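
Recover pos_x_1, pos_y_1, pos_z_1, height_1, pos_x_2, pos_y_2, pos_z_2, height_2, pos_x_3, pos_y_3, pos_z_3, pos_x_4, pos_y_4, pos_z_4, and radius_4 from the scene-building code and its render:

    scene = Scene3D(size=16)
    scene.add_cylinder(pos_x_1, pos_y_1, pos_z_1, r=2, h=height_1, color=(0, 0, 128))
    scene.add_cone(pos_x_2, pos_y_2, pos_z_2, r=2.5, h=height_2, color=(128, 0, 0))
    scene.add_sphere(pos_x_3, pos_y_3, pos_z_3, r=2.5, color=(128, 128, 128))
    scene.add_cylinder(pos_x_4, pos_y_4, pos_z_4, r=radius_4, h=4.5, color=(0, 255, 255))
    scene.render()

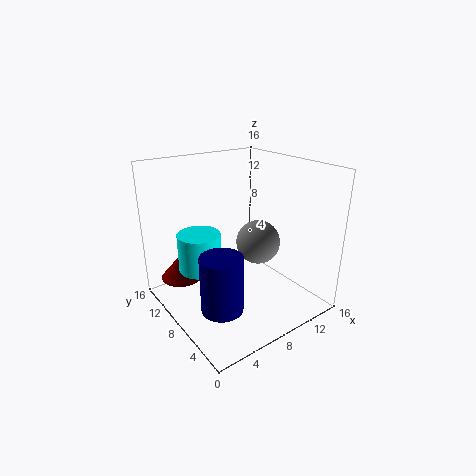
pos_x_1 = 2.5
pos_y_1 = 3
pos_z_1 = 4
height_1 = 5.5
pos_x_2 = 3.5
pos_y_2 = 13.5
pos_z_2 = 2
height_2 = 3
pos_x_3 = 10.5
pos_y_3 = 7.5
pos_z_3 = 7
pos_x_4 = 5
pos_y_4 = 11.5
pos_z_4 = 3.5
radius_4 = 2.5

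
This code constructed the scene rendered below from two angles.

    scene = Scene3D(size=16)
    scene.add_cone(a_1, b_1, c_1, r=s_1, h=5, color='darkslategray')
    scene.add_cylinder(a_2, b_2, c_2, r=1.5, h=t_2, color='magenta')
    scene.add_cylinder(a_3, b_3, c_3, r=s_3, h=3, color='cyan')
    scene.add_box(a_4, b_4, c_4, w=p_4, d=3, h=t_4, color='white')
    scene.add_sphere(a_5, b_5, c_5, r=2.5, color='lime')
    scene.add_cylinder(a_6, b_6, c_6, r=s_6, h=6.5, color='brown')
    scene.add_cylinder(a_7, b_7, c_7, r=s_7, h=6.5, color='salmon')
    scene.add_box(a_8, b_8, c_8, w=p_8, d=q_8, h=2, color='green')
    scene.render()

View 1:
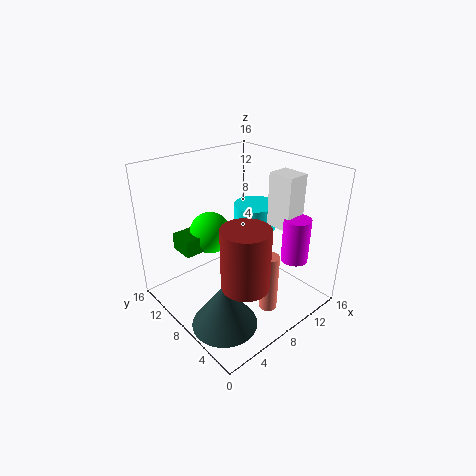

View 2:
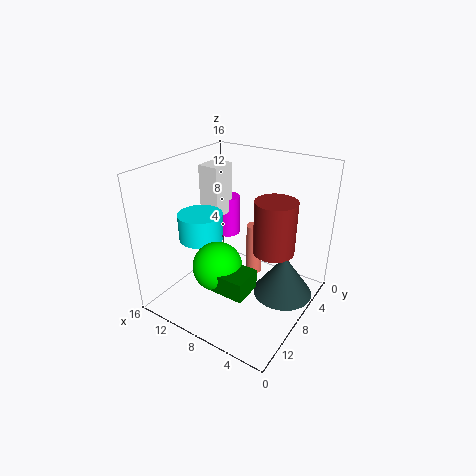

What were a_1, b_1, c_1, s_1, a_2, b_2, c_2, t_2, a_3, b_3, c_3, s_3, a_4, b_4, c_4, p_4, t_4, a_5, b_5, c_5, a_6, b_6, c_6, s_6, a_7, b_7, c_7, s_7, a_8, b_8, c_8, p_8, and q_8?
a_1 = 3.5; b_1 = 5; c_1 = 0.5; s_1 = 3.5; a_2 = 12.5; b_2 = 3.5; c_2 = 5.5; t_2 = 5; a_3 = 12; b_3 = 9.5; c_3 = 7.5; s_3 = 2.5; a_4 = 11.5; b_4 = 4; c_4 = 9; p_4 = 2.5; t_4 = 6; a_5 = 7.5; b_5 = 12.5; c_5 = 7; a_6 = 5.5; b_6 = 4; c_6 = 5; s_6 = 2.5; a_7 = 8.5; b_7 = 3.5; c_7 = 1; s_7 = 1; a_8 = 3.5; b_8 = 11.5; c_8 = 5.5; p_8 = 3.5; q_8 = 3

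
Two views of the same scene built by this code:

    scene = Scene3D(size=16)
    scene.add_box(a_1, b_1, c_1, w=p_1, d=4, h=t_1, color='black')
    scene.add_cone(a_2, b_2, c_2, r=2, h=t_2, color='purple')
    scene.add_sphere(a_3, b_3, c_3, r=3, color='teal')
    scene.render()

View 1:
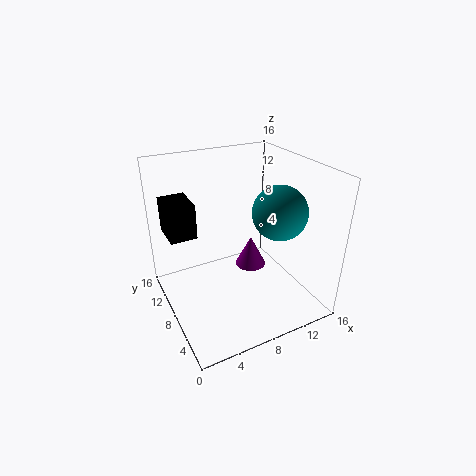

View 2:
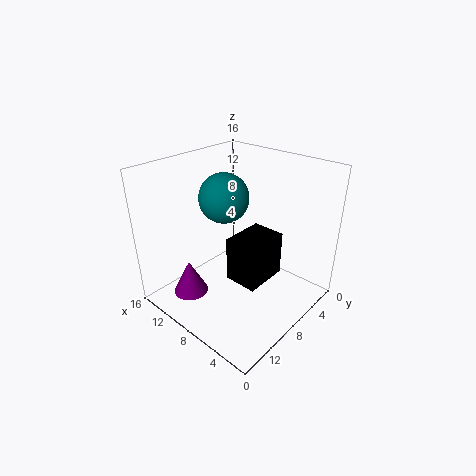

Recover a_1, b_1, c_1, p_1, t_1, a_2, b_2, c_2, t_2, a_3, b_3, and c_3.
a_1 = 1
b_1 = 10
c_1 = 8
p_1 = 3
t_1 = 4
a_2 = 12
b_2 = 12
c_2 = 1
t_2 = 4
a_3 = 12
b_3 = 6
c_3 = 11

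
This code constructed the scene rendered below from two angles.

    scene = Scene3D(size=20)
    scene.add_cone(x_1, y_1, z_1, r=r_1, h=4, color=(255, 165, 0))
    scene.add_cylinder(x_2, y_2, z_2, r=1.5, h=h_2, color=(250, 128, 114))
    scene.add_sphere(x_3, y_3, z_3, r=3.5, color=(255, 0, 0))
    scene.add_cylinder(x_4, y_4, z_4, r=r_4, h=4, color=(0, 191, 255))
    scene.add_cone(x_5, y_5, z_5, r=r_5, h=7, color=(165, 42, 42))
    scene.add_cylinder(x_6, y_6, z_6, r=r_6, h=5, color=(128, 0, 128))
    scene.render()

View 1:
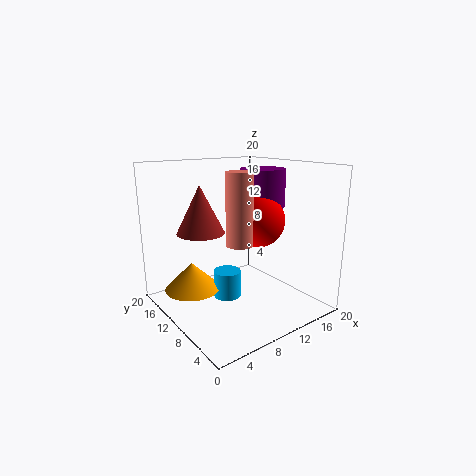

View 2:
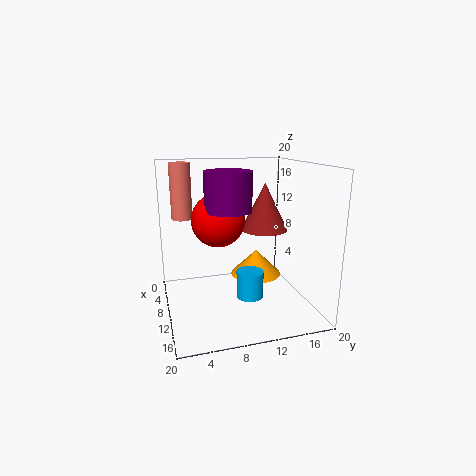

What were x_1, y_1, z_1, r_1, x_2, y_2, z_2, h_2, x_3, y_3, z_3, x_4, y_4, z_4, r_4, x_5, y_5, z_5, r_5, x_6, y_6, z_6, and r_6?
x_1 = 5, y_1 = 14.5, z_1 = 2, r_1 = 4, x_2 = 5, y_2 = 3, z_2 = 12, h_2 = 8, x_3 = 11, y_3 = 7, z_3 = 13, x_4 = 9.5, y_4 = 12, z_4 = 0.5, r_4 = 2, x_5 = 7, y_5 = 15, z_5 = 10, r_5 = 3.5, x_6 = 12.5, y_6 = 8, z_6 = 14.5, r_6 = 3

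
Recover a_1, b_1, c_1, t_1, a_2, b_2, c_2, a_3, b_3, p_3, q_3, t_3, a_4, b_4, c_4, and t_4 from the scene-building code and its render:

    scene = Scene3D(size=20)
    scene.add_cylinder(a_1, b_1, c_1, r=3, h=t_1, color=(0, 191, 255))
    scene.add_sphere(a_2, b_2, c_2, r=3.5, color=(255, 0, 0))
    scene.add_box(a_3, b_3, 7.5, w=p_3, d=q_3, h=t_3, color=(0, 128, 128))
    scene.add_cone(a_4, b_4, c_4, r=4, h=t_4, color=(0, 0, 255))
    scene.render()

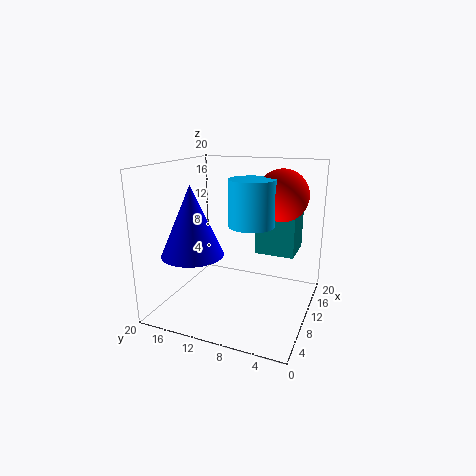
a_1 = 8.5, b_1 = 7.5, c_1 = 12.5, t_1 = 6, a_2 = 12, b_2 = 4.5, c_2 = 16, a_3 = 11.5, b_3 = 2.5, p_3 = 5.5, q_3 = 5.5, t_3 = 8, a_4 = 4.5, b_4 = 14, c_4 = 9, t_4 = 9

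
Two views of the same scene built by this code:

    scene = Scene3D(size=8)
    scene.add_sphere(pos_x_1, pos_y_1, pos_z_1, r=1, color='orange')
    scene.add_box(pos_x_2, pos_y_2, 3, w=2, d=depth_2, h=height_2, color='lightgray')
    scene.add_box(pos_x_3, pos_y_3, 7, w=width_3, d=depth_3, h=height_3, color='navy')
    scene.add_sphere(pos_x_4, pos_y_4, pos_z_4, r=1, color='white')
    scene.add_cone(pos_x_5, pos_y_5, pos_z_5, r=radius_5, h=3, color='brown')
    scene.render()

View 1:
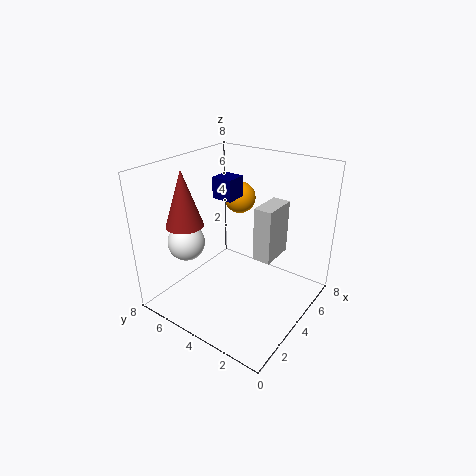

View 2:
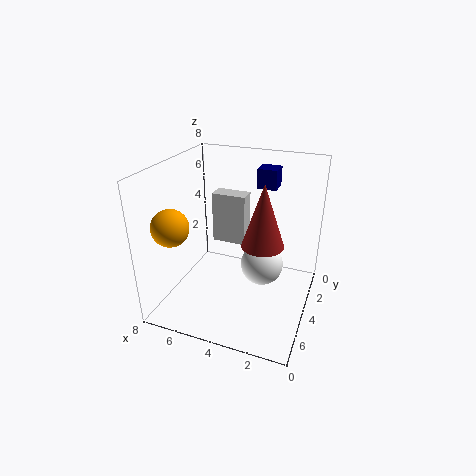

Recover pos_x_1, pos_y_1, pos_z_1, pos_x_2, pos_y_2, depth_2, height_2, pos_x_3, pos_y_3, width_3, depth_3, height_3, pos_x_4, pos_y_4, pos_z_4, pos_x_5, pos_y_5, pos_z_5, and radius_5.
pos_x_1 = 7; pos_y_1 = 6; pos_z_1 = 5; pos_x_2 = 4; pos_y_2 = 2; depth_2 = 1; height_2 = 3; pos_x_3 = 2; pos_y_3 = 3; width_3 = 1; depth_3 = 1; height_3 = 1; pos_x_4 = 2; pos_y_4 = 6; pos_z_4 = 4; pos_x_5 = 2; pos_y_5 = 6; pos_z_5 = 5; radius_5 = 1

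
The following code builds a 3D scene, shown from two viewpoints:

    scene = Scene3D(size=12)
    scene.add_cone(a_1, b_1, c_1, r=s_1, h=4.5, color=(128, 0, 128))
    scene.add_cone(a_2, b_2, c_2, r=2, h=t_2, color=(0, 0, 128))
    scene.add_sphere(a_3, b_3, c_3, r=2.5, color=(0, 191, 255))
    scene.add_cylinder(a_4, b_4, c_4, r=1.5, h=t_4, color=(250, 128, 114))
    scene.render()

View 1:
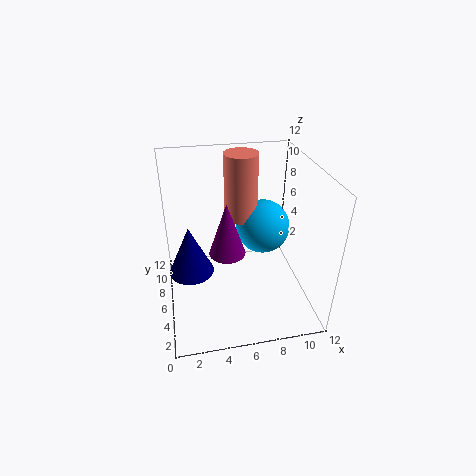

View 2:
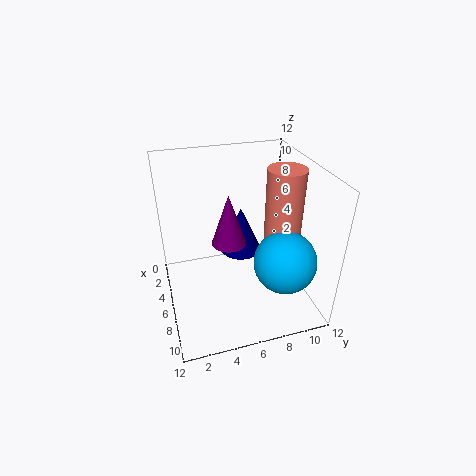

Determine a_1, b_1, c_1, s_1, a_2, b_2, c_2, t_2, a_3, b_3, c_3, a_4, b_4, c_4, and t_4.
a_1 = 5
b_1 = 5.5
c_1 = 5
s_1 = 1.5
a_2 = 2
b_2 = 7.5
c_2 = 2
t_2 = 4.5
a_3 = 9
b_3 = 9
c_3 = 5
a_4 = 7
b_4 = 9.5
c_4 = 6
t_4 = 6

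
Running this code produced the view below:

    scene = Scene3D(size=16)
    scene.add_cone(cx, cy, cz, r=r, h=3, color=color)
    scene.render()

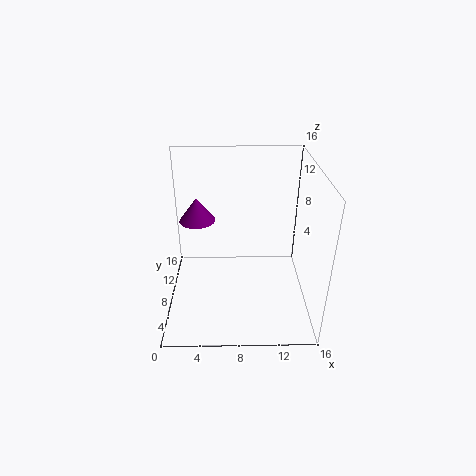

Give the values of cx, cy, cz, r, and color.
cx = 3, cy = 13.25, cz = 7.5, r = 2.25, color = 'purple'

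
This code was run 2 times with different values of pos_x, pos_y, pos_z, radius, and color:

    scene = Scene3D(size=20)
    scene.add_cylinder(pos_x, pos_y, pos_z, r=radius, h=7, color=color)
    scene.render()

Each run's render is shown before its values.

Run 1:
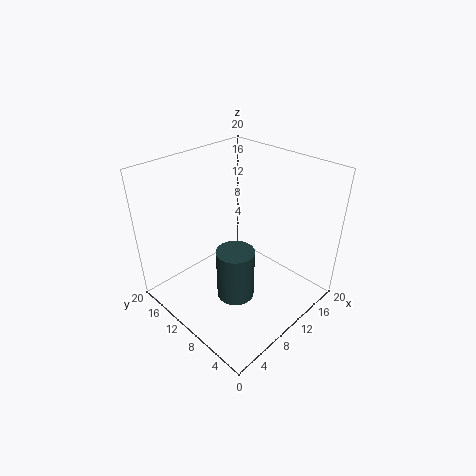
pos_x = 7, pos_y = 7.5, pos_z = 3.5, radius = 2.5, color = 'darkslategray'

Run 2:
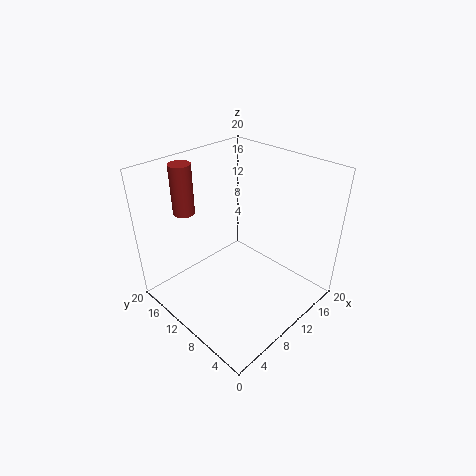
pos_x = 6, pos_y = 16.5, pos_z = 13, radius = 1.5, color = 'brown'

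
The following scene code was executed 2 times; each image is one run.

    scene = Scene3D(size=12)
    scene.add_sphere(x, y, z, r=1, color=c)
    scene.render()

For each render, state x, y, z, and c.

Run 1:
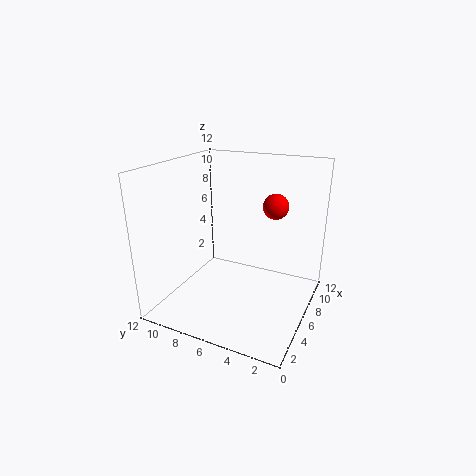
x = 6.5, y = 3, z = 9, c = 'red'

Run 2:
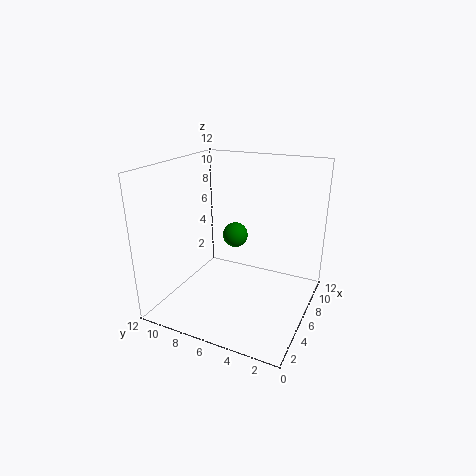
x = 5.5, y = 6, z = 6.5, c = 'green'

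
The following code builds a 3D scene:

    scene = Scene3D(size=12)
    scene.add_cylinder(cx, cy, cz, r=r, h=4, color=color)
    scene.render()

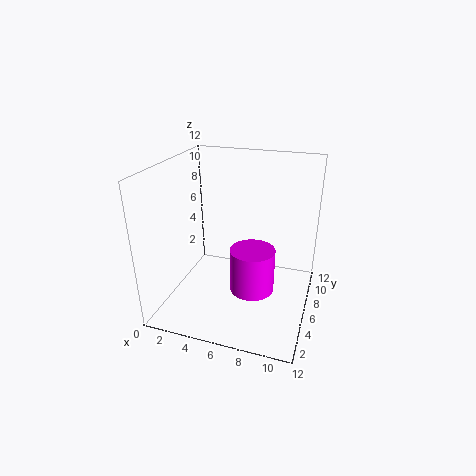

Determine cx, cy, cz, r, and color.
cx = 7; cy = 7; cz = 0.5; r = 2; color = 'magenta'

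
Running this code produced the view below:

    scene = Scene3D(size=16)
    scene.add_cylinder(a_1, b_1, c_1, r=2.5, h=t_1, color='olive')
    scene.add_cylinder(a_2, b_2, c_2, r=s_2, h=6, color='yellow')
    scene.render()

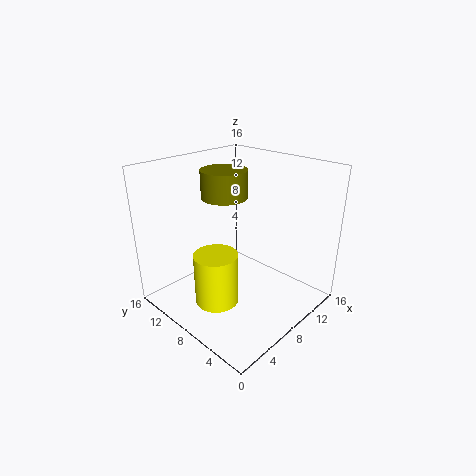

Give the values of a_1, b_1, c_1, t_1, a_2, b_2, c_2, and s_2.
a_1 = 7.5, b_1 = 9.5, c_1 = 12.5, t_1 = 3, a_2 = 5.5, b_2 = 9, c_2 = 0.5, s_2 = 2.5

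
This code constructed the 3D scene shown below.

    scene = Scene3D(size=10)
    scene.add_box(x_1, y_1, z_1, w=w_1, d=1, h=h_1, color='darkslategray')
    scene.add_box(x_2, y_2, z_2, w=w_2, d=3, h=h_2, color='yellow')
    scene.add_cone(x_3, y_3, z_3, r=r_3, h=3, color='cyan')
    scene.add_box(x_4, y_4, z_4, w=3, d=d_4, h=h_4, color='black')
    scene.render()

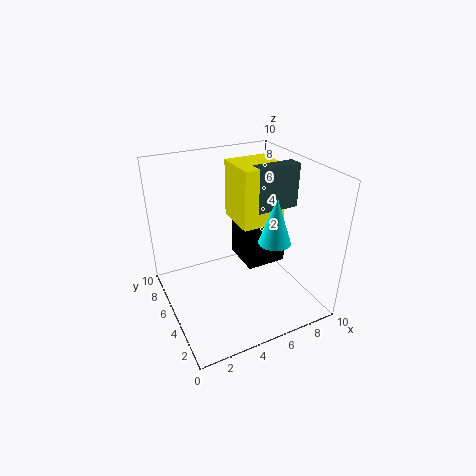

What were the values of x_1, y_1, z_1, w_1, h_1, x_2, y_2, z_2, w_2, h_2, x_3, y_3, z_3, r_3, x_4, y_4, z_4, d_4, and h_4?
x_1 = 6, y_1 = 4, z_1 = 7, w_1 = 3, h_1 = 3, x_2 = 5, y_2 = 4, z_2 = 6, w_2 = 3, h_2 = 4, x_3 = 6, y_3 = 2, z_3 = 6, r_3 = 1, x_4 = 6, y_4 = 5, z_4 = 2, d_4 = 3, h_4 = 3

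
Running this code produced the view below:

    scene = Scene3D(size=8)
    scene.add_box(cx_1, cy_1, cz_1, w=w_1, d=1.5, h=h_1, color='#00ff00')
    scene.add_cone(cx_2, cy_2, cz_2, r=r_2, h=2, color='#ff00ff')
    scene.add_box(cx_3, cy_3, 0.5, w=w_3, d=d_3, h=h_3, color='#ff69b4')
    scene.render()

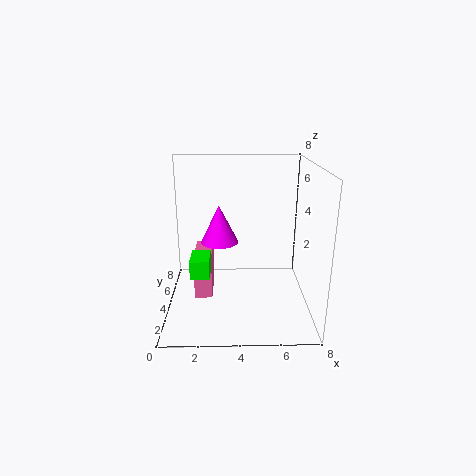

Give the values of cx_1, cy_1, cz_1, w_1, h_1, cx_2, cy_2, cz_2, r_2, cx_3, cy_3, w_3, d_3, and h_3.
cx_1 = 1.5, cy_1 = 2, cz_1 = 2.5, w_1 = 1, h_1 = 1, cx_2 = 3, cy_2 = 3.5, cz_2 = 4, r_2 = 1, cx_3 = 1.5, cy_3 = 3.5, w_3 = 1, d_3 = 2.5, h_3 = 2.5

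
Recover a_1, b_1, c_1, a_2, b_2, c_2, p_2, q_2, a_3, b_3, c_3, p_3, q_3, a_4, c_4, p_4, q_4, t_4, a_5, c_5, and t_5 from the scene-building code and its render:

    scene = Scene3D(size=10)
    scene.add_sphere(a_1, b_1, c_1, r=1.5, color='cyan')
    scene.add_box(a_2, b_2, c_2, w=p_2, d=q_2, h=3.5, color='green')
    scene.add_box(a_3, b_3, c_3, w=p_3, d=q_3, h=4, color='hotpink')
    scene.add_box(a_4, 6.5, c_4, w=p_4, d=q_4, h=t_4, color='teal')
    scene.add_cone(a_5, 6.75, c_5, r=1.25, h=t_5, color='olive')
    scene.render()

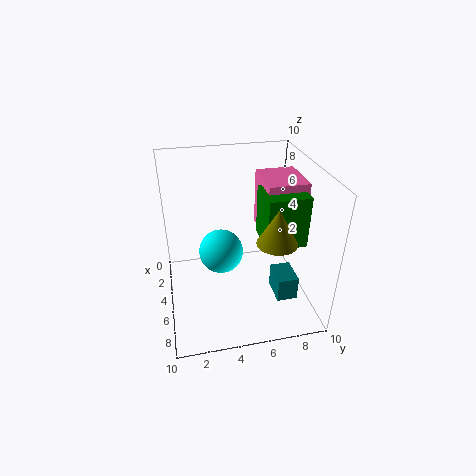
a_1 = 5.25
b_1 = 3.75
c_1 = 4.25
a_2 = 4.25
b_2 = 6.5
c_2 = 5
p_2 = 2.75
q_2 = 2.75
a_3 = 2.75
b_3 = 6.75
c_3 = 5
p_3 = 3.25
q_3 = 2.75
a_4 = 7.75
c_4 = 3
p_4 = 1.75
q_4 = 1.25
t_4 = 1.5
a_5 = 8
c_5 = 6.25
t_5 = 2.25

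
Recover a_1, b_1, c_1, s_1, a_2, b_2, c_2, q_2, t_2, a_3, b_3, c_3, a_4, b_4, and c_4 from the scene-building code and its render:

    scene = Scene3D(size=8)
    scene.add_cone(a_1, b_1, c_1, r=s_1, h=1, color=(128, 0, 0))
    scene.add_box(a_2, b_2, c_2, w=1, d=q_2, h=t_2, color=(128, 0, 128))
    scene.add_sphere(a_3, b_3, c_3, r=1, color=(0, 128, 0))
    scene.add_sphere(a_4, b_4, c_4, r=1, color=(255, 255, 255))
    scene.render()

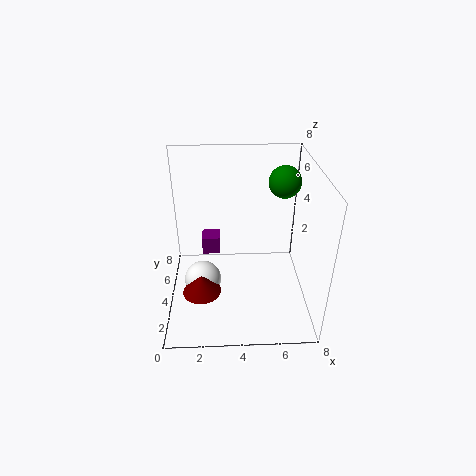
a_1 = 2, b_1 = 2, c_1 = 2, s_1 = 1, a_2 = 2, b_2 = 4, c_2 = 3, q_2 = 1, t_2 = 1, a_3 = 7, b_3 = 7, c_3 = 6, a_4 = 2, b_4 = 3, c_4 = 2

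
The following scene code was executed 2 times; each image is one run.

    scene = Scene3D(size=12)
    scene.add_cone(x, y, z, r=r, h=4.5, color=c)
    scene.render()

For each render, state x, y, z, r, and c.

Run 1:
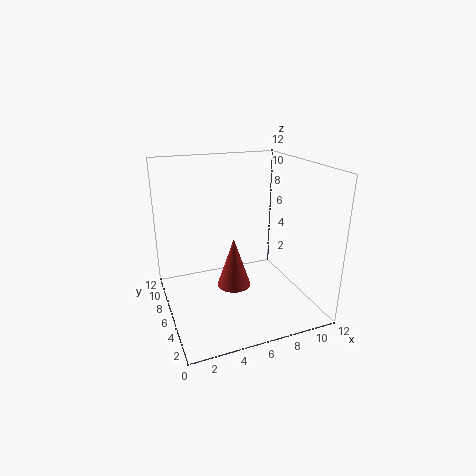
x = 6
y = 7
z = 1
r = 1.5
c = 'brown'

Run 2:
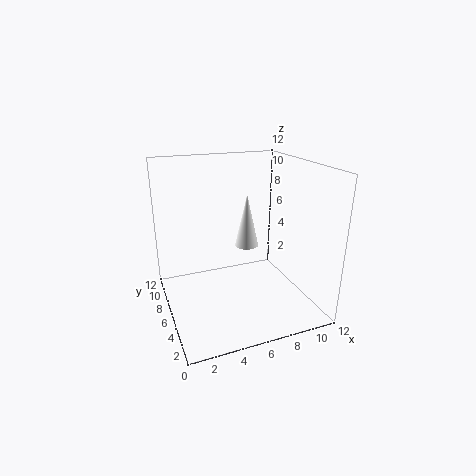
x = 7
y = 6.5
z = 5
r = 1
c = 'white'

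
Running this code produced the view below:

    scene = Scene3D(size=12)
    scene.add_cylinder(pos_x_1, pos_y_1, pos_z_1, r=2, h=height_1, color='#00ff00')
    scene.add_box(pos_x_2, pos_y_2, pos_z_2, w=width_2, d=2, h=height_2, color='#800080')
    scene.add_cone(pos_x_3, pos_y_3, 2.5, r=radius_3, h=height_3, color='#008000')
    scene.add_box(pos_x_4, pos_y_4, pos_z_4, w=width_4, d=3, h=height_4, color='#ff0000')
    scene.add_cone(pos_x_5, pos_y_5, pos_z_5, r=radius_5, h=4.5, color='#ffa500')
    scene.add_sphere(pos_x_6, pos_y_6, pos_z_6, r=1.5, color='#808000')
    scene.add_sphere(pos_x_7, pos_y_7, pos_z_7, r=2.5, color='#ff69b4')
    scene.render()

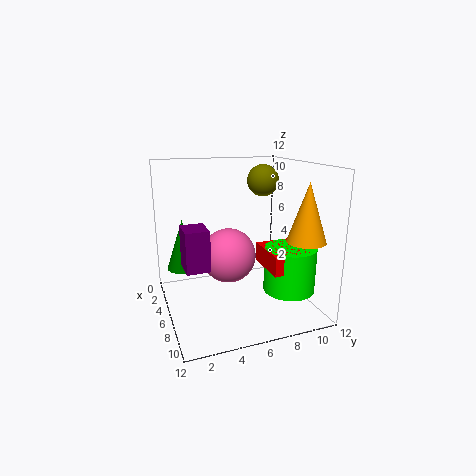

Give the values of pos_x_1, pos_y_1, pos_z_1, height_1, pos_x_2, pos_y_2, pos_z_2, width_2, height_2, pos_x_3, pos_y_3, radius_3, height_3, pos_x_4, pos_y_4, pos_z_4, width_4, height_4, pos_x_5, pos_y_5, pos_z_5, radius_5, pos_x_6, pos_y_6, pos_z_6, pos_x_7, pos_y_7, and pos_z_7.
pos_x_1 = 9.5; pos_y_1 = 9; pos_z_1 = 2.5; height_1 = 3.5; pos_x_2 = 4; pos_y_2 = 1.5; pos_z_2 = 3.5; width_2 = 2.5; height_2 = 3.5; pos_x_3 = 2.5; pos_y_3 = 2; radius_3 = 1.5; height_3 = 4.5; pos_x_4 = 7.5; pos_y_4 = 7; pos_z_4 = 4.5; width_4 = 3.5; height_4 = 1.5; pos_x_5 = 10; pos_y_5 = 10; pos_z_5 = 6.5; radius_5 = 1.5; pos_x_6 = 2; pos_y_6 = 10; pos_z_6 = 10; pos_x_7 = 3.5; pos_y_7 = 6; pos_z_7 = 3.5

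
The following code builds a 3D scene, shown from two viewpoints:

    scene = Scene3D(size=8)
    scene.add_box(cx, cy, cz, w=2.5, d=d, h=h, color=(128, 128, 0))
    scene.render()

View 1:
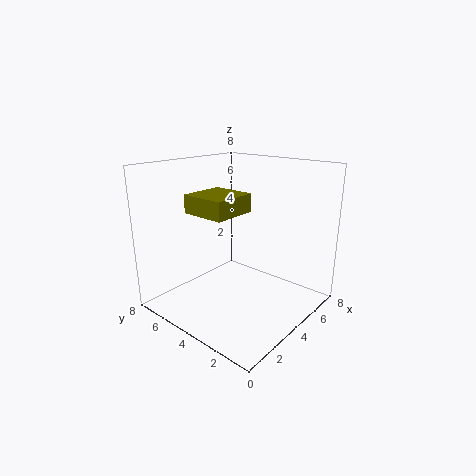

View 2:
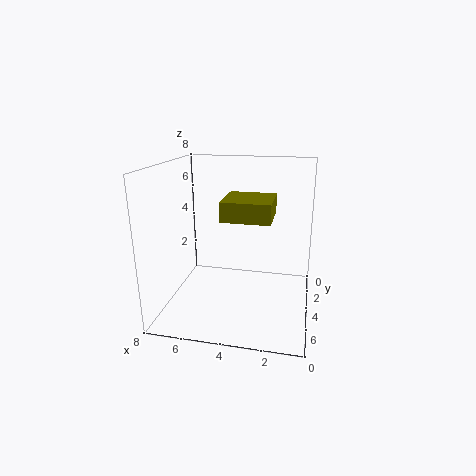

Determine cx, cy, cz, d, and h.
cx = 2, cy = 3.5, cz = 5.5, d = 2.5, h = 1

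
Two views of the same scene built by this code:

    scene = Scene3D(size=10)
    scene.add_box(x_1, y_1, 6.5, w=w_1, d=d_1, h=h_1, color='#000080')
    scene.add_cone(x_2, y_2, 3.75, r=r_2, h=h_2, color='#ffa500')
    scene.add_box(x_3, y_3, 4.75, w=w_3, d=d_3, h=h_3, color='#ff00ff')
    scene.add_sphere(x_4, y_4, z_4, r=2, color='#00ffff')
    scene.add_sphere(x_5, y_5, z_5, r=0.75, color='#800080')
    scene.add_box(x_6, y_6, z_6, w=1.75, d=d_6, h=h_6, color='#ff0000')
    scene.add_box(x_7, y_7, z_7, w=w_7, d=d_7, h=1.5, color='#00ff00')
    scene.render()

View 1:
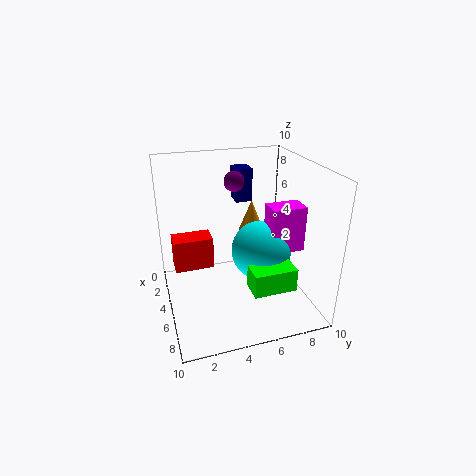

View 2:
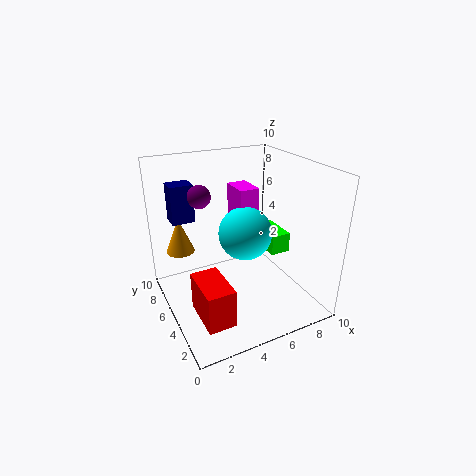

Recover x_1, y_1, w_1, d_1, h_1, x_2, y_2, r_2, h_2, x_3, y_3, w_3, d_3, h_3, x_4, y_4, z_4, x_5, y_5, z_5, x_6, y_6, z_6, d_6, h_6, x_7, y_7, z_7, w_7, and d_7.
x_1 = 0.75, y_1 = 5.75, w_1 = 1.5, d_1 = 1.25, h_1 = 2.5, x_2 = 1.5, y_2 = 7.25, r_2 = 1, h_2 = 2.5, x_3 = 6, y_3 = 6.5, w_3 = 1.5, d_3 = 2.25, h_3 = 3, x_4 = 6.25, y_4 = 6.25, z_4 = 4.5, x_5 = 2.5, y_5 = 5.5, z_5 = 8.25, x_6 = 1, y_6 = 0.75, z_6 = 1.5, d_6 = 3, h_6 = 2.5, x_7 = 7.75, y_7 = 4.75, z_7 = 3, w_7 = 1.5, d_7 = 2.75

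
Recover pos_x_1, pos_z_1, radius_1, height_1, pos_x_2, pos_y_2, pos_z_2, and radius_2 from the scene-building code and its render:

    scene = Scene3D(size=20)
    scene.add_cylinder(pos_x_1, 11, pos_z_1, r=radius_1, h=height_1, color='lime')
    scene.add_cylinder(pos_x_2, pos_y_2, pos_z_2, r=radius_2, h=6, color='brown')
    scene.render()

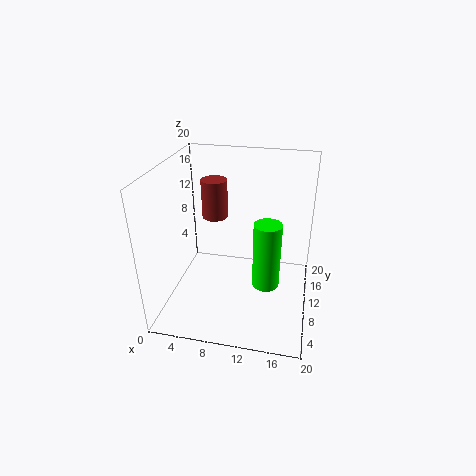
pos_x_1 = 14, pos_z_1 = 2, radius_1 = 2, height_1 = 10, pos_x_2 = 5, pos_y_2 = 16, pos_z_2 = 10, radius_2 = 2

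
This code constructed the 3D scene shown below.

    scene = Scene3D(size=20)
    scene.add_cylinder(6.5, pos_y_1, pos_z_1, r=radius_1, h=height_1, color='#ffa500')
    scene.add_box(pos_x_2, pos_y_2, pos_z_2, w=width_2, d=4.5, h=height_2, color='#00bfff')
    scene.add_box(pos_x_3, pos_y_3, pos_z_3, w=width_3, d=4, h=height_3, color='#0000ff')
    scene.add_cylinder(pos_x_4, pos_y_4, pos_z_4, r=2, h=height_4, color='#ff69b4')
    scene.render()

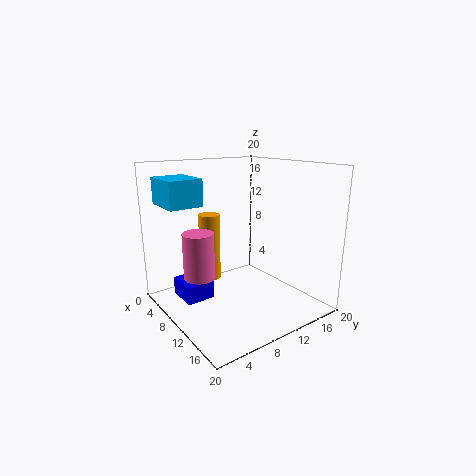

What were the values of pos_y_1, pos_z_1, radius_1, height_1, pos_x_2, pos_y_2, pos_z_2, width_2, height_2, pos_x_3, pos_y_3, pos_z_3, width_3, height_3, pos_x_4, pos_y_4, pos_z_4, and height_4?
pos_y_1 = 7.5
pos_z_1 = 3.5
radius_1 = 1.5
height_1 = 9.5
pos_x_2 = 4
pos_y_2 = 0.5
pos_z_2 = 15
width_2 = 5.5
height_2 = 3.5
pos_x_3 = 4.5
pos_y_3 = 2.5
pos_z_3 = 1.5
width_3 = 4.5
height_3 = 2.5
pos_x_4 = 10.5
pos_y_4 = 3.5
pos_z_4 = 6
height_4 = 6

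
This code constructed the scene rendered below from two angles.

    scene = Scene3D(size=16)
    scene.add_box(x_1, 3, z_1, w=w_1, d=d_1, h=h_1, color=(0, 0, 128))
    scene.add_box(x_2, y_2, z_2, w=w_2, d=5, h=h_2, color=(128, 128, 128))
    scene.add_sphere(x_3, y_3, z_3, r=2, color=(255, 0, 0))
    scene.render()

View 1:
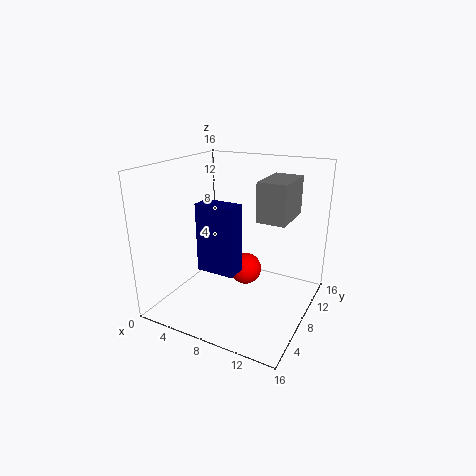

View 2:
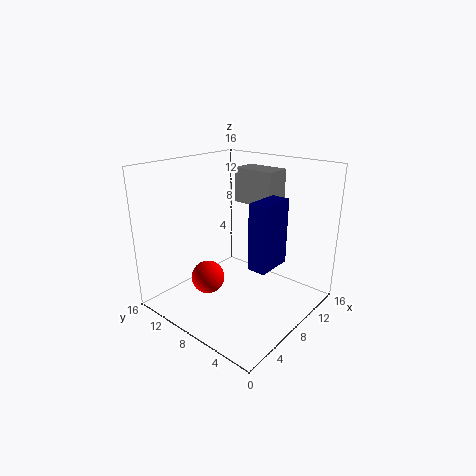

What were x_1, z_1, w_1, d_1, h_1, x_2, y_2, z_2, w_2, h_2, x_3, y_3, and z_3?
x_1 = 6
z_1 = 6
w_1 = 4
d_1 = 2
h_1 = 7
x_2 = 11
y_2 = 6
z_2 = 11
w_2 = 3
h_2 = 4
x_3 = 7
y_3 = 12
z_3 = 2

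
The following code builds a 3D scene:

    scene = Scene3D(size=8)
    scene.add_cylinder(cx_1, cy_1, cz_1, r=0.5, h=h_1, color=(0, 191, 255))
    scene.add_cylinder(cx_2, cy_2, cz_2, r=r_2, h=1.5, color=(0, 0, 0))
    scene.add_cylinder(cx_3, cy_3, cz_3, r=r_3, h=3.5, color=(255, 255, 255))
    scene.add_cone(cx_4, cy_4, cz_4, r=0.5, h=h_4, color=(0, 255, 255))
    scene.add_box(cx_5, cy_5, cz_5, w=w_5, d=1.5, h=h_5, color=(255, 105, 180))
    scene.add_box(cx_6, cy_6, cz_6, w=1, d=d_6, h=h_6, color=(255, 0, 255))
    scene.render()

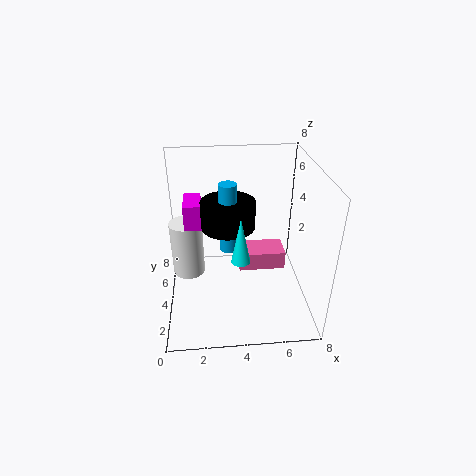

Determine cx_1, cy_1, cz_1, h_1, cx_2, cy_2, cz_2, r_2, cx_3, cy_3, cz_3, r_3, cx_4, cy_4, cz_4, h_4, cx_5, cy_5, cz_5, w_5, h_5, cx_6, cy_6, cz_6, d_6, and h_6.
cx_1 = 3.5; cy_1 = 4.5; cz_1 = 3; h_1 = 4; cx_2 = 3.5; cy_2 = 4.5; cz_2 = 4.5; r_2 = 1.5; cx_3 = 1; cy_3 = 6; cz_3 = 0.5; r_3 = 1; cx_4 = 4; cy_4 = 2.5; cz_4 = 3.5; h_4 = 2.5; cx_5 = 4; cy_5 = 3; cz_5 = 2.5; w_5 = 2.5; h_5 = 1; cx_6 = 1; cy_6 = 5; cz_6 = 4; d_6 = 2; h_6 = 1.5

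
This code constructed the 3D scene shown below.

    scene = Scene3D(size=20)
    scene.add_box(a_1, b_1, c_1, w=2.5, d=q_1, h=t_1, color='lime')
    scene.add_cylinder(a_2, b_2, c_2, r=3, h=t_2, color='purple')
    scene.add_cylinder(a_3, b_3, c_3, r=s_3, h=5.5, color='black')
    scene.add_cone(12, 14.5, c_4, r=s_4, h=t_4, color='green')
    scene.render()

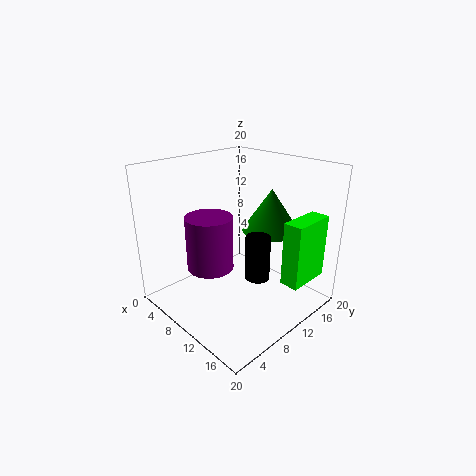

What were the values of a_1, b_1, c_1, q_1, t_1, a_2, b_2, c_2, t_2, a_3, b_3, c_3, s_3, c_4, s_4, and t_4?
a_1 = 17
b_1 = 11
c_1 = 5.5
q_1 = 6
t_1 = 8.5
a_2 = 10
b_2 = 5
c_2 = 7.5
t_2 = 7
a_3 = 16
b_3 = 7.5
c_3 = 7.5
s_3 = 1.5
c_4 = 10.5
s_4 = 4
t_4 = 6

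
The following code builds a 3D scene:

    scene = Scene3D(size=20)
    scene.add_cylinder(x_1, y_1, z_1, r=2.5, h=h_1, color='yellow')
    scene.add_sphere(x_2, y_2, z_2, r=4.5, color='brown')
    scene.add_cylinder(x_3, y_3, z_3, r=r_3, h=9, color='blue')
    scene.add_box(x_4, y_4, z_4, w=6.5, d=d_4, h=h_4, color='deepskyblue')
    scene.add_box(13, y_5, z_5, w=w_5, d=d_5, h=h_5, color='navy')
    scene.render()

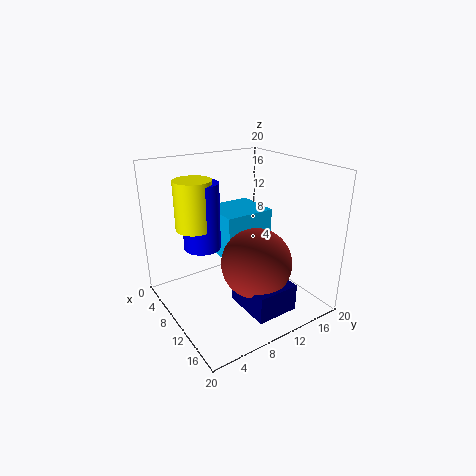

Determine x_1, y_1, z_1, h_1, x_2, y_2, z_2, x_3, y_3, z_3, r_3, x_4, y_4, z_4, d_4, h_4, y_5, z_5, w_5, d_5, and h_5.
x_1 = 8, y_1 = 4.5, z_1 = 12, h_1 = 6.5, x_2 = 15, y_2 = 9.5, z_2 = 8.5, x_3 = 8, y_3 = 5.5, z_3 = 9, r_3 = 2.5, x_4 = 4.5, y_4 = 8, z_4 = 7, d_4 = 7, h_4 = 6.5, y_5 = 7, z_5 = 3, w_5 = 6.5, d_5 = 5.5, h_5 = 3.5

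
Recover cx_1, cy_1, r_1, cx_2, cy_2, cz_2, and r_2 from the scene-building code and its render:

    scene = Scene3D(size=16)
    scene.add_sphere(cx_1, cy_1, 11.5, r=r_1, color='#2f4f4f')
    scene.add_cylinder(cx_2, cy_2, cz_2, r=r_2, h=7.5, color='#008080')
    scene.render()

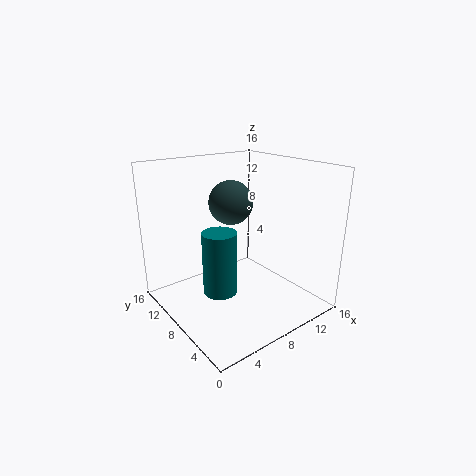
cx_1 = 8.5, cy_1 = 10, r_1 = 2.5, cx_2 = 6.5, cy_2 = 9.5, cz_2 = 1, r_2 = 2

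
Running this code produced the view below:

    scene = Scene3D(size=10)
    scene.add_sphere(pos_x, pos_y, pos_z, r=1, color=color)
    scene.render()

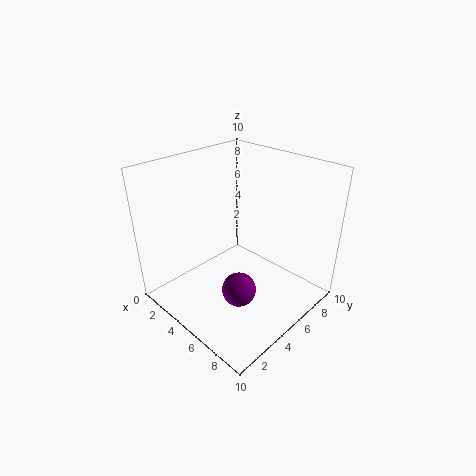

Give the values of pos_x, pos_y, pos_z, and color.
pos_x = 8
pos_y = 2
pos_z = 4
color = 'purple'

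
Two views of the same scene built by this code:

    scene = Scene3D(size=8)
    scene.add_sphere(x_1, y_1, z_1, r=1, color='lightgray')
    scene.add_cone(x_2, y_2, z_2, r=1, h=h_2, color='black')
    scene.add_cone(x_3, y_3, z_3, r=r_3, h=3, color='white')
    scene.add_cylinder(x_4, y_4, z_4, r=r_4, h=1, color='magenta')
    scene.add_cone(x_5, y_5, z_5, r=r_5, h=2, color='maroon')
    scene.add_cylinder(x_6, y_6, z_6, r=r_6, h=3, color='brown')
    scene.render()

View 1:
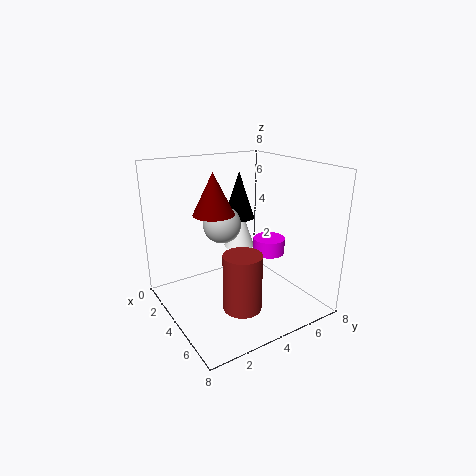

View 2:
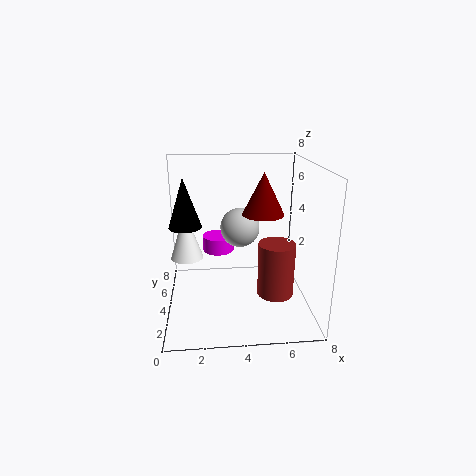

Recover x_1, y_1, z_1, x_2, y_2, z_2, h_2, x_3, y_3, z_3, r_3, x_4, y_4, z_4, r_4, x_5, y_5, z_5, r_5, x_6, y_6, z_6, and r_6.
x_1 = 4; y_1 = 3; z_1 = 5; x_2 = 1; y_2 = 6; z_2 = 4; h_2 = 3; x_3 = 1; y_3 = 6; z_3 = 2; r_3 = 1; x_4 = 3; y_4 = 7; z_4 = 2; r_4 = 1; x_5 = 5; y_5 = 2; z_5 = 6; r_5 = 1; x_6 = 6; y_6 = 3; z_6 = 1; r_6 = 1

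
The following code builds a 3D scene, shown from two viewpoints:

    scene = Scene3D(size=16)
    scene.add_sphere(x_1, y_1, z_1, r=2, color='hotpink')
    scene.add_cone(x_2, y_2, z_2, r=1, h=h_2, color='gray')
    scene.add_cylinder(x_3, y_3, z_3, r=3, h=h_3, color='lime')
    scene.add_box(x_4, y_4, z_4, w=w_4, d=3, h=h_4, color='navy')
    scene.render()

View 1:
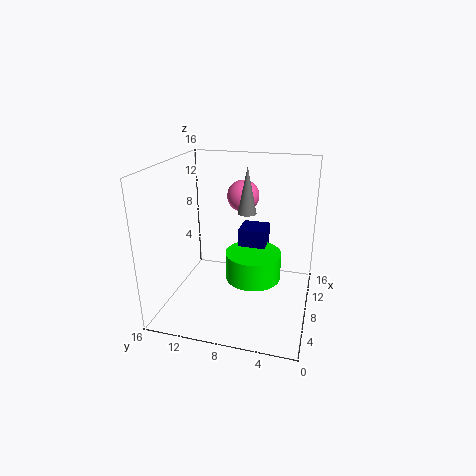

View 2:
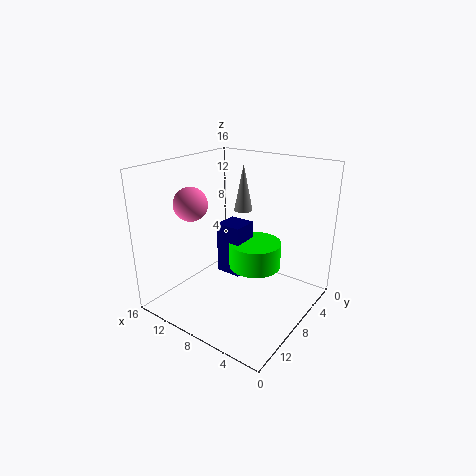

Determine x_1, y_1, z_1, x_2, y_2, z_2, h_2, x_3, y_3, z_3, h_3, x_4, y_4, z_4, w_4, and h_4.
x_1 = 14
y_1 = 9
z_1 = 11
x_2 = 8
y_2 = 7
z_2 = 11
h_2 = 5
x_3 = 7
y_3 = 6
z_3 = 4
h_3 = 3
x_4 = 8
y_4 = 5
z_4 = 3
w_4 = 3
h_4 = 6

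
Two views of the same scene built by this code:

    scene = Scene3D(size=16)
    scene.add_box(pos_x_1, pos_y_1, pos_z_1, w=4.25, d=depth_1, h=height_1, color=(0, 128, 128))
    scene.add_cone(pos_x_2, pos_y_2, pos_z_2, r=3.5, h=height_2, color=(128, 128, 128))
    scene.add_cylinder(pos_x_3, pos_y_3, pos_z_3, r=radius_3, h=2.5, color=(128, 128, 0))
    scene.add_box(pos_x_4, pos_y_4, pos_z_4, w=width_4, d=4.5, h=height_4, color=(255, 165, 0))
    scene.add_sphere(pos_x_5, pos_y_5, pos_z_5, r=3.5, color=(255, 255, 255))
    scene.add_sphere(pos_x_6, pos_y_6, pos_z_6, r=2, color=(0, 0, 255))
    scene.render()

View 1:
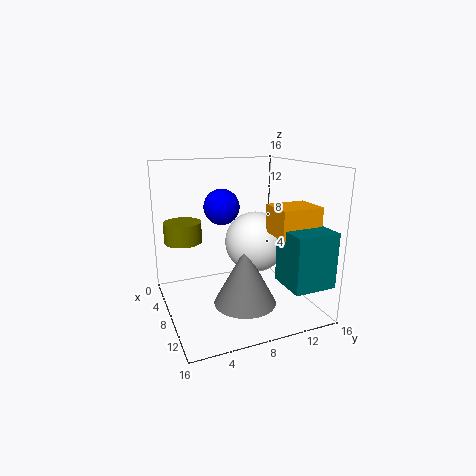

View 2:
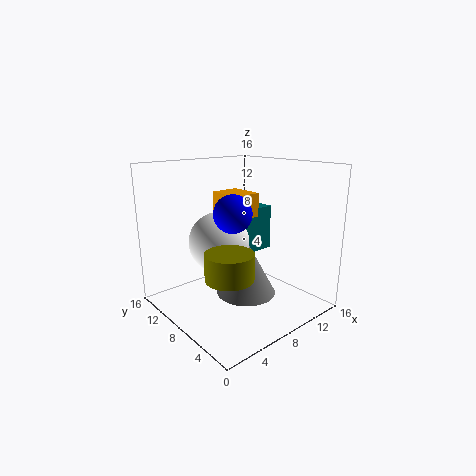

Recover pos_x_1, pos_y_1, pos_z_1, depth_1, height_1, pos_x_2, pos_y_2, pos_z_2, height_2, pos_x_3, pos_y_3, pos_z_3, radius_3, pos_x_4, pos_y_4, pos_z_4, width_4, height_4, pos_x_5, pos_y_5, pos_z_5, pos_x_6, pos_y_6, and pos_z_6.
pos_x_1 = 11.75; pos_y_1 = 10.75; pos_z_1 = 4.25; depth_1 = 4.5; height_1 = 5.75; pos_x_2 = 9.5; pos_y_2 = 8.25; pos_z_2 = 0.75; height_2 = 6.5; pos_x_3 = 2.75; pos_y_3 = 3; pos_z_3 = 6.5; radius_3 = 2.25; pos_x_4 = 9.75; pos_y_4 = 10.5; pos_z_4 = 9; width_4 = 3.75; height_4 = 3; pos_x_5 = 7.25; pos_y_5 = 10.5; pos_z_5 = 7; pos_x_6 = 6.25; pos_y_6 = 6.75; pos_z_6 = 11.25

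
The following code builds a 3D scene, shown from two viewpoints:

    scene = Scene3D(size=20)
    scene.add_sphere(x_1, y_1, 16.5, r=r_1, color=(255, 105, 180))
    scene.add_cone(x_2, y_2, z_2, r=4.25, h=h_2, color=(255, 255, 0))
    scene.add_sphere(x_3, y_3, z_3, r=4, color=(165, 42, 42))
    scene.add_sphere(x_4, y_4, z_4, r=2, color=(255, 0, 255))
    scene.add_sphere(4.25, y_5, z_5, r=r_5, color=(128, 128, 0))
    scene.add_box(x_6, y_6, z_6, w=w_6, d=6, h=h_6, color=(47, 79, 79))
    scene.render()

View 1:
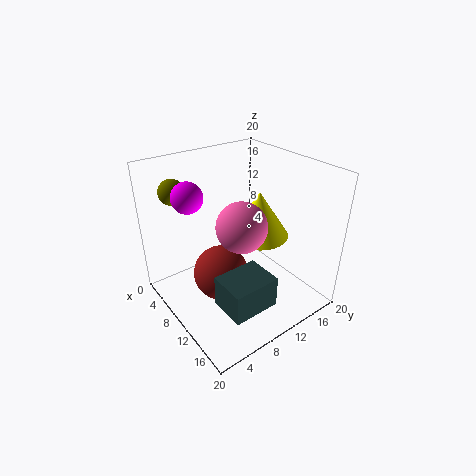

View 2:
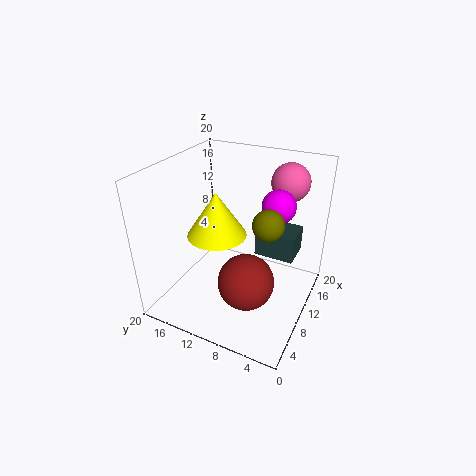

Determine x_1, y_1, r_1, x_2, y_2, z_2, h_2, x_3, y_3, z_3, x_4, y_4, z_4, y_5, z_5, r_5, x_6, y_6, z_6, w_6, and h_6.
x_1 = 17
y_1 = 5.25
r_1 = 2.75
x_2 = 10.25
y_2 = 13.5
z_2 = 9.5
h_2 = 6.5
x_3 = 8.5
y_3 = 8
z_3 = 4
x_4 = 8
y_4 = 3.75
z_4 = 17
y_5 = 3.5
z_5 = 16.5
r_5 = 1.75
x_6 = 14.25
y_6 = 3.25
z_6 = 5
w_6 = 4.75
h_6 = 4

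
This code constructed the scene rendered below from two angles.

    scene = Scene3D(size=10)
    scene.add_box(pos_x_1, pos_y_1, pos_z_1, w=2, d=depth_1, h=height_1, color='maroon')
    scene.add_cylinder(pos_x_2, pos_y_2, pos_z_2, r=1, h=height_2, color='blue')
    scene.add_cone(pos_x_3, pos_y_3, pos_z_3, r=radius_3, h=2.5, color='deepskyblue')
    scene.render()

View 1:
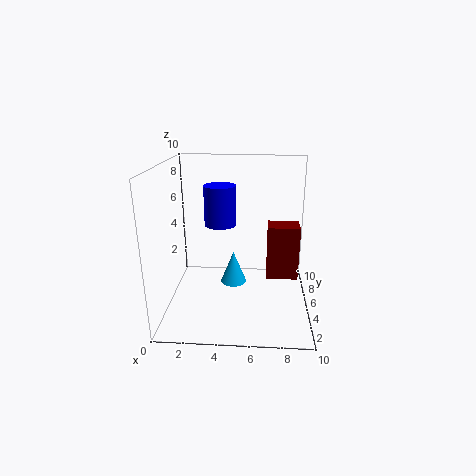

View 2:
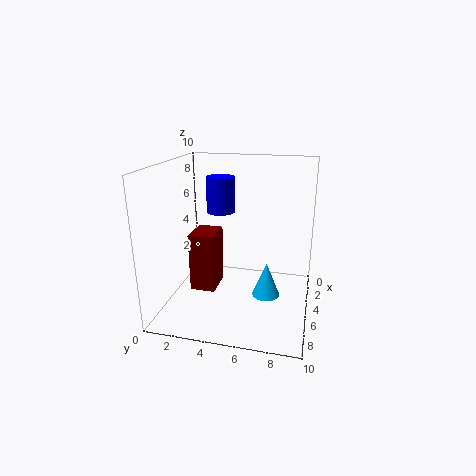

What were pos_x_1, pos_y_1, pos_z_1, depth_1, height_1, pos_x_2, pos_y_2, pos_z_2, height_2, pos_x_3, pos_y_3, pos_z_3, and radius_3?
pos_x_1 = 7
pos_y_1 = 3
pos_z_1 = 3
depth_1 = 1.5
height_1 = 3.5
pos_x_2 = 4
pos_y_2 = 3.5
pos_z_2 = 6.5
height_2 = 2.5
pos_x_3 = 4.5
pos_y_3 = 7
pos_z_3 = 0.5
radius_3 = 1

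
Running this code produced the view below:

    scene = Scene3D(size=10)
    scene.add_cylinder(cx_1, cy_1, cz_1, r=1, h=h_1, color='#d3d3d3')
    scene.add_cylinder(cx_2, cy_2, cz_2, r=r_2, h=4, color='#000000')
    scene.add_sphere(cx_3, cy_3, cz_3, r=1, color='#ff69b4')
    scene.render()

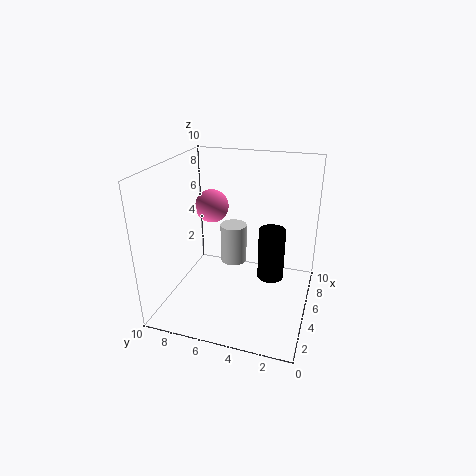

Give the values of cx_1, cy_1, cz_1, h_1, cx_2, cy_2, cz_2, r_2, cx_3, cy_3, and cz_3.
cx_1 = 7, cy_1 = 6, cz_1 = 2, h_1 = 3, cx_2 = 7, cy_2 = 3, cz_2 = 1, r_2 = 1, cx_3 = 3, cy_3 = 6, cz_3 = 8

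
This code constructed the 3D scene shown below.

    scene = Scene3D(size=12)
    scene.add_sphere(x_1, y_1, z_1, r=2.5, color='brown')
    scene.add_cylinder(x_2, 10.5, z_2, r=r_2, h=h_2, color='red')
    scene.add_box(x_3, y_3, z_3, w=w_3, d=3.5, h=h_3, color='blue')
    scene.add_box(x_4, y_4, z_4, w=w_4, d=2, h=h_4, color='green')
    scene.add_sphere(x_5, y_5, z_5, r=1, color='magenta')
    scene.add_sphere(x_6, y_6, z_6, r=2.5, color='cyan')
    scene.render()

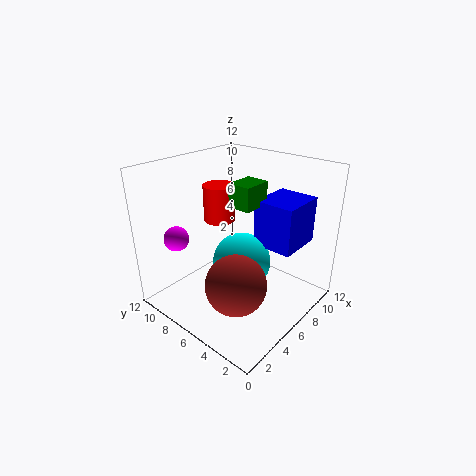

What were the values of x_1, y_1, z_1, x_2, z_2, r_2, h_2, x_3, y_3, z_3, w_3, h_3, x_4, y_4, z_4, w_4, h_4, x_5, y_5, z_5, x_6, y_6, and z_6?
x_1 = 4; y_1 = 4.5; z_1 = 3; x_2 = 8.5; z_2 = 5.5; r_2 = 1.5; h_2 = 3.5; x_3 = 7.5; y_3 = 2; z_3 = 5; w_3 = 4; h_3 = 4; x_4 = 6; y_4 = 5; z_4 = 8.5; w_4 = 2.5; h_4 = 2; x_5 = 2; y_5 = 9; z_5 = 6.5; x_6 = 6.5; y_6 = 6; z_6 = 3.5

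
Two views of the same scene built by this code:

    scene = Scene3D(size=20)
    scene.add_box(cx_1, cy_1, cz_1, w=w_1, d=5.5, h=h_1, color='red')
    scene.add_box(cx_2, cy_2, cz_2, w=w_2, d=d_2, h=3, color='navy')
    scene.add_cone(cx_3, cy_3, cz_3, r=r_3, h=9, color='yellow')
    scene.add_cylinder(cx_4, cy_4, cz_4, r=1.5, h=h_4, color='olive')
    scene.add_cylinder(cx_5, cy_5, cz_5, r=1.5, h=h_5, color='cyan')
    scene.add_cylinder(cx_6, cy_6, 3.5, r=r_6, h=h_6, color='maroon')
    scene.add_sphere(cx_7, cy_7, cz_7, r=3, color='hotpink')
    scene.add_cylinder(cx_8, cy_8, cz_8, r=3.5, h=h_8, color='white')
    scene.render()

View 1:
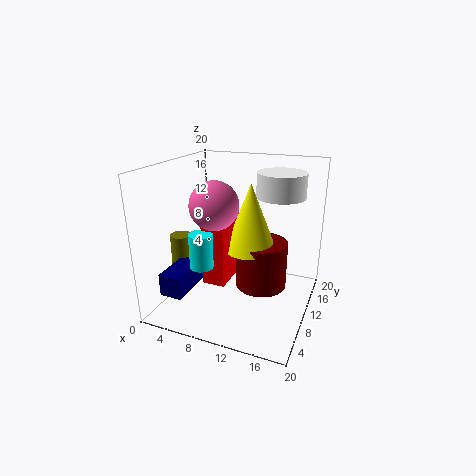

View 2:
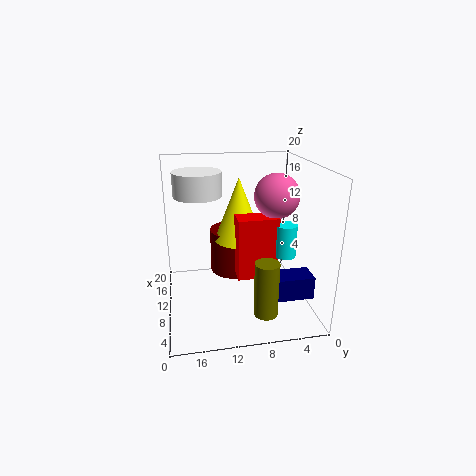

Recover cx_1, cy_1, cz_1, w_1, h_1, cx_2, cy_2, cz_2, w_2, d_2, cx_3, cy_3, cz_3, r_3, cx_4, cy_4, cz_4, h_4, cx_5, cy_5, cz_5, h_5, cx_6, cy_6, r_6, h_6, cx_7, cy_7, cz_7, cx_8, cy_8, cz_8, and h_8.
cx_1 = 7, cy_1 = 5, cz_1 = 5, w_1 = 3, h_1 = 8.5, cx_2 = 2.5, cy_2 = 1.5, cz_2 = 4, w_2 = 3, d_2 = 7, cx_3 = 12, cy_3 = 9.5, cz_3 = 9, r_3 = 3.5, cx_4 = 2, cy_4 = 8, cz_4 = 3, h_4 = 7, cx_5 = 7.5, cy_5 = 4, cz_5 = 8, h_5 = 4.5, cx_6 = 13.5, cy_6 = 10, r_6 = 3.5, h_6 = 6.5, cx_7 = 9, cy_7 = 5, cz_7 = 16, cx_8 = 14.5, cy_8 = 15, cz_8 = 15, h_8 = 3.5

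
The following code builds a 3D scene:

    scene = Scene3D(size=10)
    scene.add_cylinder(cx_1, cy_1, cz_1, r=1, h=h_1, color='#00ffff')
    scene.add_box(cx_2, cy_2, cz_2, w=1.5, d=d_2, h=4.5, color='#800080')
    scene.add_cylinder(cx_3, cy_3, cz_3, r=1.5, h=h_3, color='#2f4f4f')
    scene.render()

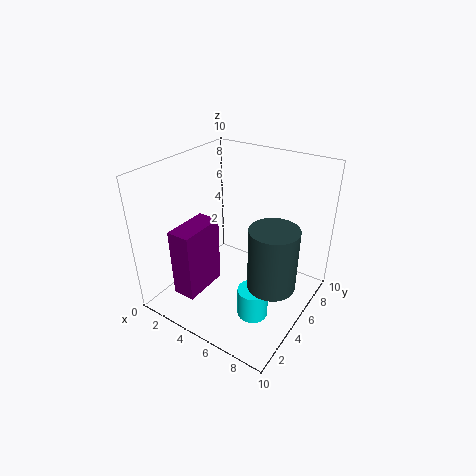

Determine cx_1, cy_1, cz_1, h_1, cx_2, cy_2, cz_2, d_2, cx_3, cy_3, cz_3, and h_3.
cx_1 = 7.5; cy_1 = 3; cz_1 = 1; h_1 = 2; cx_2 = 3; cy_2 = 0.5; cz_2 = 2.5; d_2 = 3; cx_3 = 8.5; cy_3 = 3.5; cz_3 = 3.5; h_3 = 4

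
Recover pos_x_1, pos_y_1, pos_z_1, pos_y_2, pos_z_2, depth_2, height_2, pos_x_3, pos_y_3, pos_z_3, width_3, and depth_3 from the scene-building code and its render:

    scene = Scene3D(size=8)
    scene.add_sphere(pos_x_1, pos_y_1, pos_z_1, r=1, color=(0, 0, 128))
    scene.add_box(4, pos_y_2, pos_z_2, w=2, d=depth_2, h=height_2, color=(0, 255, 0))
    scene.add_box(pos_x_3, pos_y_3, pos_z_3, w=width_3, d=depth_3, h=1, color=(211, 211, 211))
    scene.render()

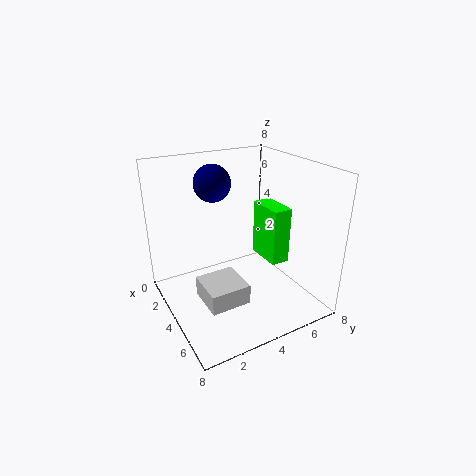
pos_x_1 = 3; pos_y_1 = 3; pos_z_1 = 7; pos_y_2 = 5; pos_z_2 = 3; depth_2 = 1; height_2 = 3; pos_x_3 = 5; pos_y_3 = 1; pos_z_3 = 2; width_3 = 2; depth_3 = 2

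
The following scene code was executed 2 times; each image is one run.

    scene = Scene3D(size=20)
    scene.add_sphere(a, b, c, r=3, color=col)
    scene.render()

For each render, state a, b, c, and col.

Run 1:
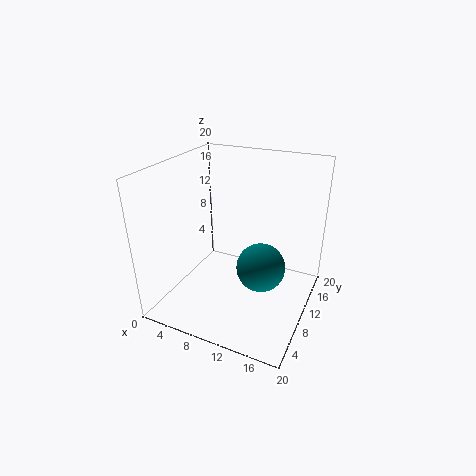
a = 15; b = 6; c = 9; col = 'teal'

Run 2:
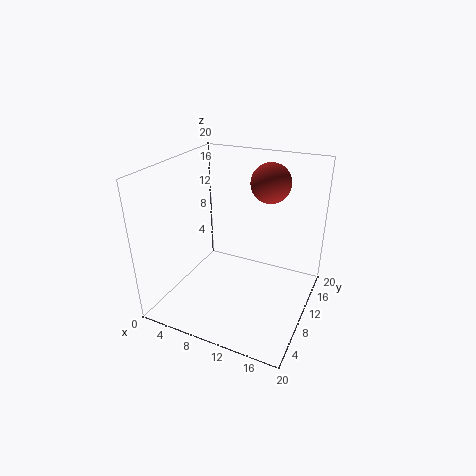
a = 12; b = 17; c = 16; col = 'brown'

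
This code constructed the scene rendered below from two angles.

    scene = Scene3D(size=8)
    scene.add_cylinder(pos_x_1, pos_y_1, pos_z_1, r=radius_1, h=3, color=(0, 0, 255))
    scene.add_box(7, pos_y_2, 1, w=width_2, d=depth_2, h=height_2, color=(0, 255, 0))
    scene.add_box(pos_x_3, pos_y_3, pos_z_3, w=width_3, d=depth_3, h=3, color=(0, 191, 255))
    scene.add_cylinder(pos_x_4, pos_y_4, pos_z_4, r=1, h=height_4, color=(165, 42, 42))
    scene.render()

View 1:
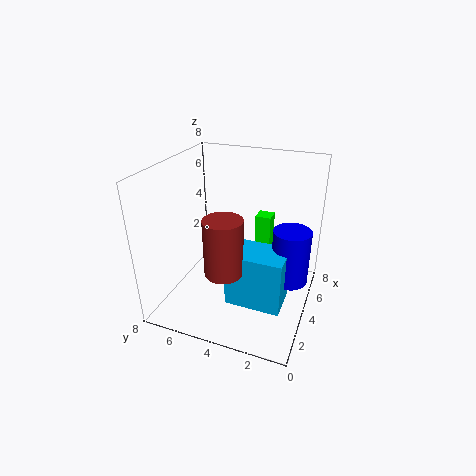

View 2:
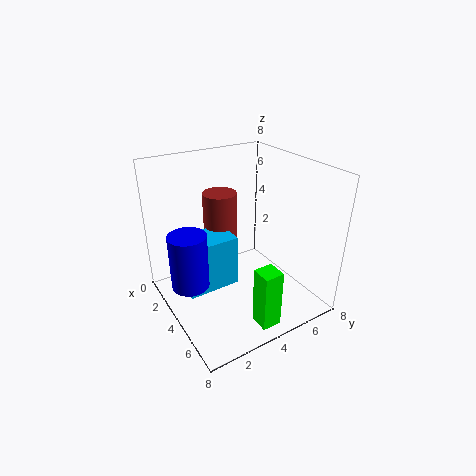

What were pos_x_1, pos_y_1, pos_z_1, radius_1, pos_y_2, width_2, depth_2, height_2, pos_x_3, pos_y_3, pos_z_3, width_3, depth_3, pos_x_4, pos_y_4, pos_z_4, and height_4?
pos_x_1 = 4, pos_y_1 = 1, pos_z_1 = 2, radius_1 = 1, pos_y_2 = 3, width_2 = 1, depth_2 = 1, height_2 = 3, pos_x_3 = 2, pos_y_3 = 1, pos_z_3 = 1, width_3 = 2, depth_3 = 3, pos_x_4 = 2, pos_y_4 = 4, pos_z_4 = 3, height_4 = 3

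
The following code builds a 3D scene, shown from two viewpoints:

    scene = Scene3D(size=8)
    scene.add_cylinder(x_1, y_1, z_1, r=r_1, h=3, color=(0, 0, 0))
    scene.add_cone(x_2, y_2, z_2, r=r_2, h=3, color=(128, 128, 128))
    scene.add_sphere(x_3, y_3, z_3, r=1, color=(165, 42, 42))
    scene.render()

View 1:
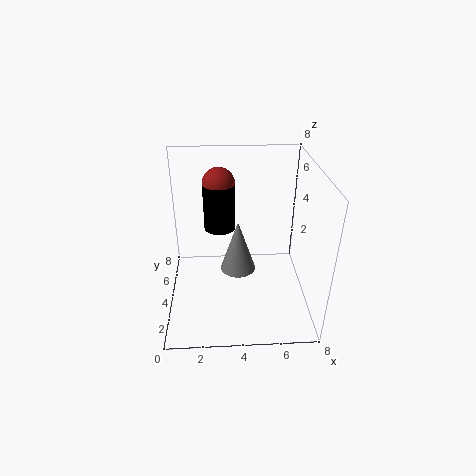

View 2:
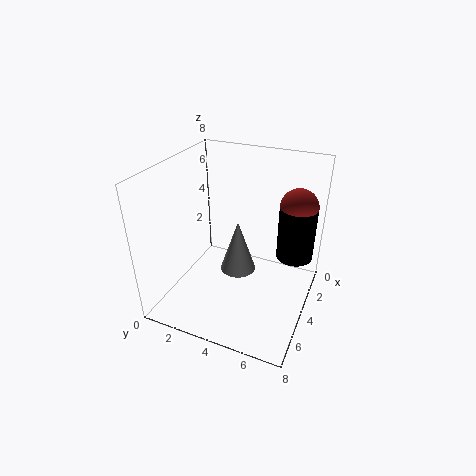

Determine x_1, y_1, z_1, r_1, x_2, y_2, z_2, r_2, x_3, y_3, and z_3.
x_1 = 3, y_1 = 7, z_1 = 3, r_1 = 1, x_2 = 4, y_2 = 4, z_2 = 2, r_2 = 1, x_3 = 3, y_3 = 7, z_3 = 6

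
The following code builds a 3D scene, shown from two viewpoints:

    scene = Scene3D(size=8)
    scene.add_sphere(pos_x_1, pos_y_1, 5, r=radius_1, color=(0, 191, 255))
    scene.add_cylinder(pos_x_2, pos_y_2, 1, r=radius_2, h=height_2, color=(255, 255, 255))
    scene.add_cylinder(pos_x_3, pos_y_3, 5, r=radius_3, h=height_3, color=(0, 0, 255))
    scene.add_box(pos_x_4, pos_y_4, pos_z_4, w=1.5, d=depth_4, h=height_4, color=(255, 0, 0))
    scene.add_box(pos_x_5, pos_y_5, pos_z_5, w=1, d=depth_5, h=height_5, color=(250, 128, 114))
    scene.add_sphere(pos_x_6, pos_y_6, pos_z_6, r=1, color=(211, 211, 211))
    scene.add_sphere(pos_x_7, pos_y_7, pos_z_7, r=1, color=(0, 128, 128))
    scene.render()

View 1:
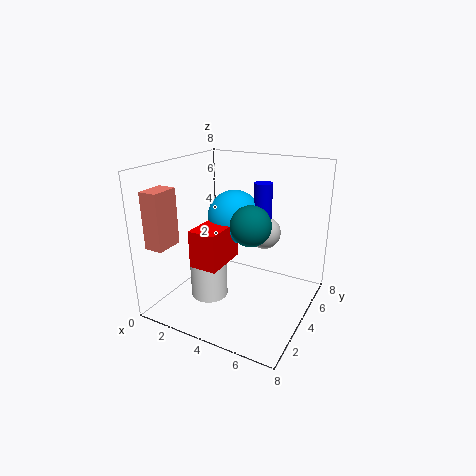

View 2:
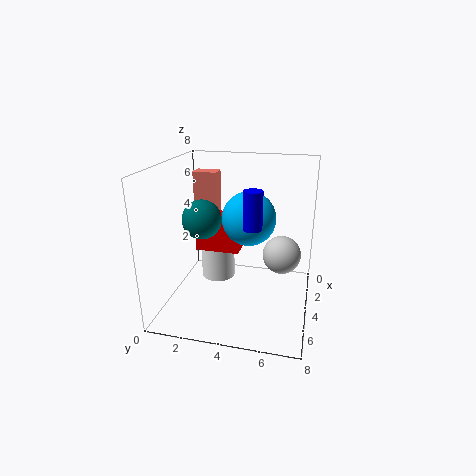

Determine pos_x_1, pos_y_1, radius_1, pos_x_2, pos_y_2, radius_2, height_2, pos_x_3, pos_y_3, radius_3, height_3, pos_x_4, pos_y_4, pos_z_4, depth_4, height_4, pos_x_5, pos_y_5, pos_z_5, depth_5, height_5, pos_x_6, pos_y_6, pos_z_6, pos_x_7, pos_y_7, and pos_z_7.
pos_x_1 = 3.5
pos_y_1 = 4.5
radius_1 = 1.5
pos_x_2 = 3
pos_y_2 = 2.5
radius_2 = 1
height_2 = 3
pos_x_3 = 5
pos_y_3 = 5
radius_3 = 0.5
height_3 = 2
pos_x_4 = 2.5
pos_y_4 = 1.5
pos_z_4 = 3
depth_4 = 2.5
height_4 = 2
pos_x_5 = 0.5
pos_y_5 = 0.5
pos_z_5 = 4
depth_5 = 1.5
height_5 = 3
pos_x_6 = 4.5
pos_y_6 = 6.5
pos_z_6 = 3.5
pos_x_7 = 5.5
pos_y_7 = 2.5
pos_z_7 = 5.5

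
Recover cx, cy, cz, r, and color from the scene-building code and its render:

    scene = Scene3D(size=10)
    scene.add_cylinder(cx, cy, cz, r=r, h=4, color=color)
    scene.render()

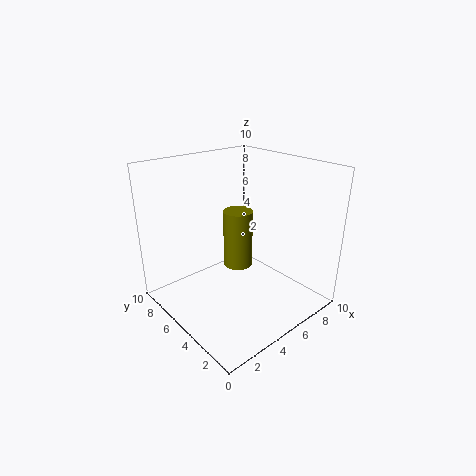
cx = 5; cy = 5; cz = 3; r = 1; color = 'olive'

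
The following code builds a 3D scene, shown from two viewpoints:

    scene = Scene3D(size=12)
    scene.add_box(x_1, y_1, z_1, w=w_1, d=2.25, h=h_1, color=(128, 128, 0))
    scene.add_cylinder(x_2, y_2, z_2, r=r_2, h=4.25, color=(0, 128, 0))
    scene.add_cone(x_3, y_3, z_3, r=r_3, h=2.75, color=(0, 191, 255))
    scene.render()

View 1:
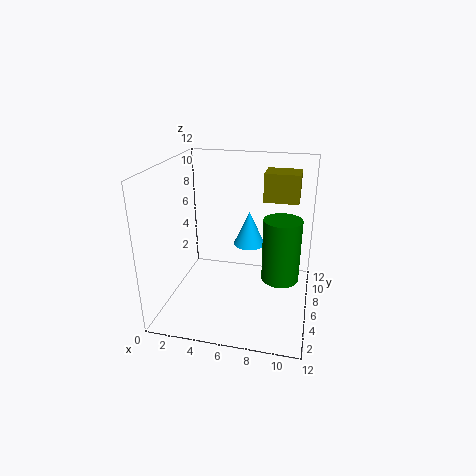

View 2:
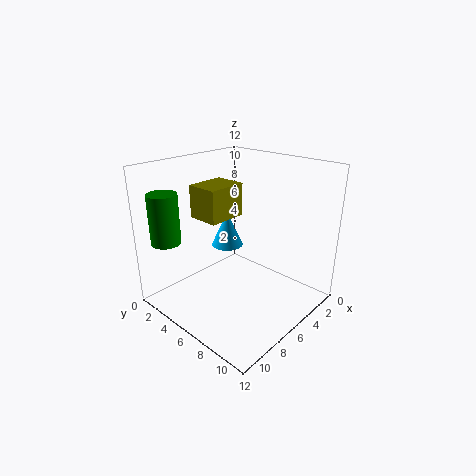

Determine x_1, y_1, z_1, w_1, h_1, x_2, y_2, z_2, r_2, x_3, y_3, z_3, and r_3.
x_1 = 8
y_1 = 6
z_1 = 9.25
w_1 = 2.75
h_1 = 2.25
x_2 = 10
y_2 = 1.5
z_2 = 5.5
r_2 = 1.25
x_3 = 7
y_3 = 5.75
z_3 = 5.75
r_3 = 1.25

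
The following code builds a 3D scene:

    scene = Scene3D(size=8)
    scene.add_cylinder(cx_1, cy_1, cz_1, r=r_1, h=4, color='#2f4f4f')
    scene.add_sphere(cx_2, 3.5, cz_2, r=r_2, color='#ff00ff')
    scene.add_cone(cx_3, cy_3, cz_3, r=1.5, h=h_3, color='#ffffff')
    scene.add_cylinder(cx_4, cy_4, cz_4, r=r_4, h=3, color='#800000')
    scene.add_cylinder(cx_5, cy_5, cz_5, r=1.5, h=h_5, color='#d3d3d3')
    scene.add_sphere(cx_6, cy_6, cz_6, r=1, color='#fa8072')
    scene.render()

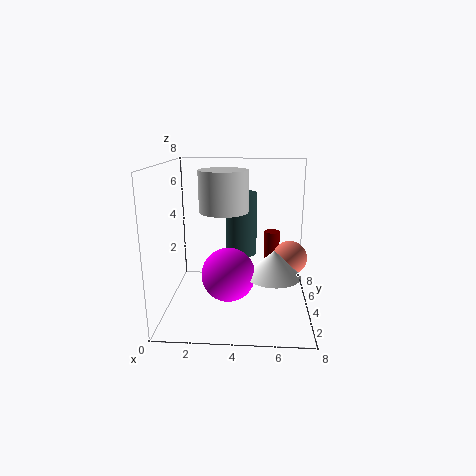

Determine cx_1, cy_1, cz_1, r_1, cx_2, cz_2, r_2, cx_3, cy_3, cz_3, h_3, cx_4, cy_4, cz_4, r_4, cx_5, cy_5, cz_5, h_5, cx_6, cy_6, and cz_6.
cx_1 = 4, cy_1 = 7, cz_1 = 2, r_1 = 1, cx_2 = 3.5, cz_2 = 2, r_2 = 1.5, cx_3 = 6, cy_3 = 3.5, cz_3 = 2, h_3 = 1.5, cx_4 = 6, cy_4 = 7, cz_4 = 0.5, r_4 = 0.5, cx_5 = 3, cy_5 = 6, cz_5 = 5, h_5 = 2.5, cx_6 = 7, cy_6 = 5, cz_6 = 2.5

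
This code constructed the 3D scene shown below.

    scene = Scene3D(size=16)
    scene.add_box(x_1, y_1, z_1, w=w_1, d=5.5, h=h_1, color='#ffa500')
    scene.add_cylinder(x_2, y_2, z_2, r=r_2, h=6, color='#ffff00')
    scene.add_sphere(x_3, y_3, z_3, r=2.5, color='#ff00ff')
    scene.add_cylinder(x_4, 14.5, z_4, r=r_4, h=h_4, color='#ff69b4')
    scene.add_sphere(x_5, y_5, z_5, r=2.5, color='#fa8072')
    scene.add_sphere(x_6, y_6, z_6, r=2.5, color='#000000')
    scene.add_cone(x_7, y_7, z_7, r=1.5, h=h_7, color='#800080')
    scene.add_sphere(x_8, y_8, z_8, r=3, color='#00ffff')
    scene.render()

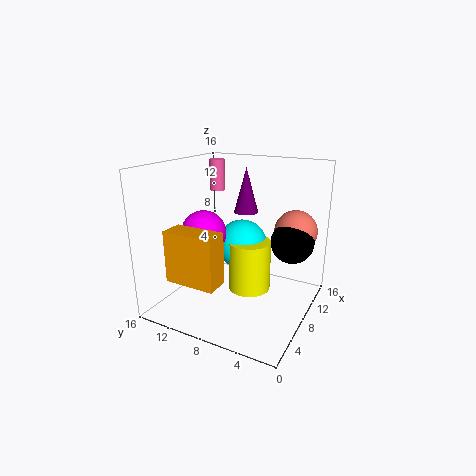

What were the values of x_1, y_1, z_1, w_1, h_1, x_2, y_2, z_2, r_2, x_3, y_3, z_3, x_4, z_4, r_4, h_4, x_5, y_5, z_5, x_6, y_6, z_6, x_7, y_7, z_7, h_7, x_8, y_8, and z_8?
x_1 = 1.5
y_1 = 7.5
z_1 = 4.5
w_1 = 2.5
h_1 = 5.5
x_2 = 10
y_2 = 7.5
z_2 = 1
r_2 = 2.5
x_3 = 6.5
y_3 = 11.5
z_3 = 8.5
x_4 = 14.5
z_4 = 11.5
r_4 = 1
h_4 = 4
x_5 = 13
y_5 = 3
z_5 = 8
x_6 = 12
y_6 = 3
z_6 = 7
x_7 = 13
y_7 = 9.5
z_7 = 9.5
h_7 = 5.5
x_8 = 11
y_8 = 9
z_8 = 6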